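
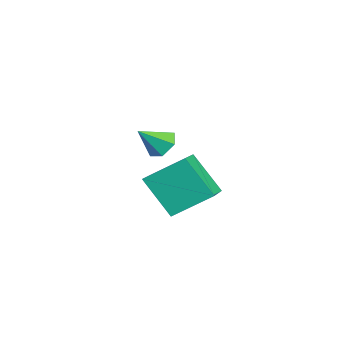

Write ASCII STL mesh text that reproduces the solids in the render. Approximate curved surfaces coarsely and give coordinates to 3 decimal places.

solid 
facet normal -0.205 0.714 -0.669
outer loop
vertex 0.844 -0.686 2.744
vertex 0.259 -0.619 2.995
vertex 0.745 -0.269 3.219
endloop
endfacet
facet normal 0.962 -0.072 0.264
outer loop
vertex 0.844 -0.686 2.744
vertex 0.745 -0.269 3.219
vertex 0.501 -1.461 3.785
endloop
endfacet
facet normal -0.205 0.714 -0.669
outer loop
vertex 0.745 -0.269 3.219
vertex 0.259 -0.619 2.995
vertex 0.16 -0.202 3.47
endloop
endfacet
facet normal 0.404 0.324 0.856
outer loop
vertex 0.745 -0.269 3.219
vertex 0.16 -0.202 3.47
vertex 0.501 -1.461 3.785
endloop
endfacet
facet normal -0.205 0.714 -0.669
outer loop
vertex 0.16 -0.202 3.47
vertex 0.259 -0.619 2.995
vertex -0.326 -0.552 3.246
endloop
endfacet
facet normal -0.471 0.092 0.877
outer loop
vertex 0.16 -0.202 3.47
vertex -0.326 -0.552 3.246
vertex 0.501 -1.461 3.785
endloop
endfacet
facet normal -0.205 0.714 -0.669
outer loop
vertex -0.326 -0.552 3.246
vertex 0.259 -0.619 2.995
vertex -0.228 -0.969 2.771
endloop
endfacet
facet normal -0.787 -0.535 0.307
outer loop
vertex -0.326 -0.552 3.246
vertex -0.228 -0.969 2.771
vertex 0.501 -1.461 3.785
endloop
endfacet
facet normal -0.205 0.714 -0.669
outer loop
vertex -0.228 -0.969 2.771
vertex 0.259 -0.619 2.995
vertex 0.357 -1.036 2.52
endloop
endfacet
facet normal -0.229 -0.930 -0.286
outer loop
vertex -0.228 -0.969 2.771
vertex 0.357 -1.036 2.52
vertex 0.501 -1.461 3.785
endloop
endfacet
facet normal -0.205 0.714 -0.669
outer loop
vertex 0.357 -1.036 2.52
vertex 0.259 -0.619 2.995
vertex 0.844 -0.686 2.744
endloop
endfacet
facet normal 0.645 -0.700 -0.308
outer loop
vertex 0.357 -1.036 2.52
vertex 0.844 -0.686 2.744
vertex 0.501 -1.461 3.785
endloop
endfacet
facet normal -0.444 -0.472 0.762
outer loop
vertex 4.197 -1.703 3.468
vertex 4.282 -0.376 4.34
vertex 2.838 -1.271 2.943
endloop
endfacet
facet normal -0.054 -0.835 -0.548
outer loop
vertex 3.598 -0.464 1.64
vertex 4.197 -1.703 3.468
vertex 2.838 -1.271 2.943
endloop
endfacet
facet normal -0.445 -0.471 0.762
outer loop
vertex 2.838 -1.271 2.943
vertex 4.282 -0.376 4.34
vertex 2.923 0.057 3.814
endloop
endfacet
facet normal -0.894 0.284 -0.346
outer loop
vertex 2.923 0.057 3.814
vertex 3.598 -0.464 1.64
vertex 2.838 -1.271 2.943
endloop
endfacet
facet normal 0.894 -0.284 0.346
outer loop
vertex 4.197 -1.703 3.468
vertex 5.042 0.431 3.037
vertex 4.282 -0.376 4.34
endloop
endfacet
facet normal -0.054 -0.835 -0.548
outer loop
vertex 4.957 -0.897 2.166
vertex 4.197 -1.703 3.468
vertex 3.598 -0.464 1.64
endloop
endfacet
facet normal 0.894 -0.284 0.346
outer loop
vertex 4.957 -0.897 2.166
vertex 5.042 0.431 3.037
vertex 4.197 -1.703 3.468
endloop
endfacet
facet normal 0.054 0.835 0.548
outer loop
vertex 4.282 -0.376 4.34
vertex 5.042 0.431 3.037
vertex 2.923 0.057 3.814
endloop
endfacet
facet normal -0.894 0.285 -0.346
outer loop
vertex 3.683 0.863 2.512
vertex 3.598 -0.464 1.64
vertex 2.923 0.057 3.814
endloop
endfacet
facet normal 0.054 0.835 0.548
outer loop
vertex 2.923 0.057 3.814
vertex 5.042 0.431 3.037
vertex 3.683 0.863 2.512
endloop
endfacet
facet normal 0.445 0.472 -0.761
outer loop
vertex 3.683 0.863 2.512
vertex 4.957 -0.897 2.166
vertex 3.598 -0.464 1.64
endloop
endfacet
facet normal 0.444 0.471 -0.762
outer loop
vertex 5.042 0.431 3.037
vertex 4.957 -0.897 2.166
vertex 3.683 0.863 2.512
endloop
endfacet

endsolid


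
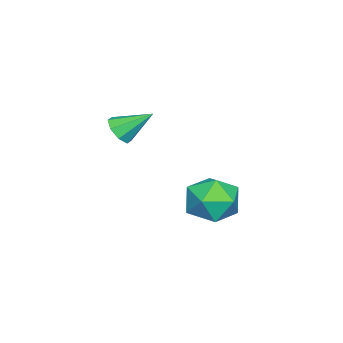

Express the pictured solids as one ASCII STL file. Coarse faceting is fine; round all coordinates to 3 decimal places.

solid 
facet normal 0.217 -0.772 -0.597
outer loop
vertex 0.424 -2.286 0.522
vertex -0.121 -2.203 0.217
vertex 0.466 -1.985 0.148
endloop
endfacet
facet normal 0.812 0.406 0.418
outer loop
vertex 0.424 -2.286 0.522
vertex 0.466 -1.985 0.148
vertex -0.419 -1.137 1.043
endloop
endfacet
facet normal 0.216 -0.772 -0.598
outer loop
vertex 0.466 -1.985 0.148
vertex -0.121 -2.203 0.217
vertex 0.163 -1.811 -0.186
endloop
endfacet
facet normal 0.606 0.783 -0.142
outer loop
vertex 0.466 -1.985 0.148
vertex 0.163 -1.811 -0.186
vertex -0.419 -1.137 1.043
endloop
endfacet
facet normal 0.216 -0.772 -0.598
outer loop
vertex 0.163 -1.811 -0.186
vertex -0.121 -2.203 0.217
vertex -0.306 -1.867 -0.283
endloop
endfacet
facet normal -0.005 0.876 -0.483
outer loop
vertex 0.163 -1.811 -0.186
vertex -0.306 -1.867 -0.283
vertex -0.419 -1.137 1.043
endloop
endfacet
facet normal 0.214 -0.772 -0.598
outer loop
vertex -0.306 -1.867 -0.283
vertex -0.121 -2.203 0.217
vertex -0.667 -2.119 -0.087
endloop
endfacet
facet normal -0.661 0.632 -0.404
outer loop
vertex -0.306 -1.867 -0.283
vertex -0.667 -2.119 -0.087
vertex -0.419 -1.137 1.043
endloop
endfacet
facet normal 0.215 -0.771 -0.599
outer loop
vertex -0.667 -2.119 -0.087
vertex -0.121 -2.203 0.217
vertex -0.708 -2.421 0.287
endloop
endfacet
facet normal -0.980 0.192 0.048
outer loop
vertex -0.667 -2.119 -0.087
vertex -0.708 -2.421 0.287
vertex -0.419 -1.137 1.043
endloop
endfacet
facet normal 0.216 -0.773 -0.597
outer loop
vertex -0.708 -2.421 0.287
vertex -0.121 -2.203 0.217
vertex -0.406 -2.594 0.62
endloop
endfacet
facet normal -0.774 -0.183 0.607
outer loop
vertex -0.708 -2.421 0.287
vertex -0.406 -2.594 0.62
vertex -0.419 -1.137 1.043
endloop
endfacet
facet normal 0.214 -0.772 -0.598
outer loop
vertex -0.406 -2.594 0.62
vertex -0.121 -2.203 0.217
vertex 0.063 -2.539 0.717
endloop
endfacet
facet normal -0.163 -0.276 0.947
outer loop
vertex -0.406 -2.594 0.62
vertex 0.063 -2.539 0.717
vertex -0.419 -1.137 1.043
endloop
endfacet
facet normal 0.217 -0.771 -0.598
outer loop
vertex 0.063 -2.539 0.717
vertex -0.121 -2.203 0.217
vertex 0.424 -2.286 0.522
endloop
endfacet
facet normal 0.493 -0.033 0.870
outer loop
vertex 0.063 -2.539 0.717
vertex 0.424 -2.286 0.522
vertex -0.419 -1.137 1.043
endloop
endfacet
facet normal -0.555 0.173 0.814
outer loop
vertex -2.635 1.035 -3.088
vertex -2.725 -0.041 -2.921
vertex -1.896 0.514 -2.473
endloop
endfacet
facet normal -0.091 0.704 0.705
outer loop
vertex -2.635 1.035 -3.088
vertex -1.896 0.514 -2.473
vertex -1.573 1.274 -3.19
endloop
endfacet
facet normal -0.214 0.975 0.057
outer loop
vertex -2.635 1.035 -3.088
vertex -1.573 1.274 -3.19
vertex -2.202 1.188 -4.081
endloop
endfacet
facet normal -0.755 0.613 -0.235
outer loop
vertex -2.635 1.035 -3.088
vertex -2.202 1.188 -4.081
vertex -2.914 0.375 -3.914
endloop
endfacet
facet normal -0.965 0.117 0.233
outer loop
vertex -2.635 1.035 -3.088
vertex -2.914 0.375 -3.914
vertex -2.725 -0.041 -2.921
endloop
endfacet
facet normal 0.567 0.425 0.706
outer loop
vertex -1.573 1.274 -3.19
vertex -1.896 0.514 -2.473
vertex -1.006 0.345 -3.086
endloop
endfacet
facet normal -0.186 -0.434 0.882
outer loop
vertex -1.896 0.514 -2.473
vertex -2.725 -0.041 -2.921
vertex -1.718 -0.468 -2.919
endloop
endfacet
facet normal -0.849 -0.525 -0.058
outer loop
vertex -2.725 -0.041 -2.921
vertex -2.914 0.375 -3.914
vertex -2.347 -0.554 -3.81
endloop
endfacet
facet normal -0.509 0.278 -0.815
outer loop
vertex -2.914 0.375 -3.914
vertex -2.202 1.188 -4.081
vertex -2.024 0.206 -4.527
endloop
endfacet
facet normal 0.367 0.865 -0.343
outer loop
vertex -2.202 1.188 -4.081
vertex -1.573 1.274 -3.19
vertex -1.195 0.761 -4.079
endloop
endfacet
facet normal 0.755 -0.613 0.235
outer loop
vertex -1.285 -0.315 -3.912
vertex -1.006 0.345 -3.086
vertex -1.718 -0.468 -2.919
endloop
endfacet
facet normal 0.214 -0.975 -0.057
outer loop
vertex -1.285 -0.315 -3.912
vertex -1.718 -0.468 -2.919
vertex -2.347 -0.554 -3.81
endloop
endfacet
facet normal 0.091 -0.704 -0.705
outer loop
vertex -1.285 -0.315 -3.912
vertex -2.347 -0.554 -3.81
vertex -2.024 0.206 -4.527
endloop
endfacet
facet normal 0.555 -0.173 -0.814
outer loop
vertex -1.285 -0.315 -3.912
vertex -2.024 0.206 -4.527
vertex -1.195 0.761 -4.079
endloop
endfacet
facet normal 0.965 -0.117 -0.233
outer loop
vertex -1.285 -0.315 -3.912
vertex -1.195 0.761 -4.079
vertex -1.006 0.345 -3.086
endloop
endfacet
facet normal 0.509 -0.278 0.815
outer loop
vertex -1.718 -0.468 -2.919
vertex -1.006 0.345 -3.086
vertex -1.896 0.514 -2.473
endloop
endfacet
facet normal -0.367 -0.865 0.343
outer loop
vertex -2.347 -0.554 -3.81
vertex -1.718 -0.468 -2.919
vertex -2.725 -0.041 -2.921
endloop
endfacet
facet normal -0.567 -0.425 -0.706
outer loop
vertex -2.024 0.206 -4.527
vertex -2.347 -0.554 -3.81
vertex -2.914 0.375 -3.914
endloop
endfacet
facet normal 0.186 0.434 -0.882
outer loop
vertex -1.195 0.761 -4.079
vertex -2.024 0.206 -4.527
vertex -2.202 1.188 -4.081
endloop
endfacet
facet normal 0.849 0.525 0.058
outer loop
vertex -1.006 0.345 -3.086
vertex -1.195 0.761 -4.079
vertex -1.573 1.274 -3.19
endloop
endfacet

endsolid


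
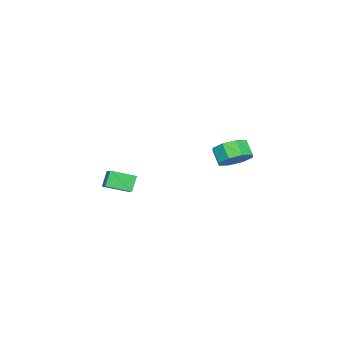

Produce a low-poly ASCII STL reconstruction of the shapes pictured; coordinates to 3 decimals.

solid 
facet normal 0.436 0.518 -0.736
outer loop
vertex 1.132 4.174 0.205
vertex 0.651 3.578 -0.499
vertex 0.423 4.466 -0.009
endloop
endfacet
facet normal 0.131 0.773 0.621
outer loop
vertex 1.132 4.174 0.205
vertex 0.423 4.466 -0.009
vertex 0.649 3.599 1.022
endloop
endfacet
facet normal 0.132 0.773 0.621
outer loop
vertex 0.649 3.599 1.022
vertex 0.423 4.466 -0.009
vertex -0.06 3.891 0.809
endloop
endfacet
facet normal -0.435 -0.518 0.737
outer loop
vertex 0.649 3.599 1.022
vertex -0.06 3.891 0.809
vertex 0.169 3.002 0.319
endloop
endfacet
facet normal 0.434 0.518 -0.737
outer loop
vertex 0.423 4.466 -0.009
vertex 0.651 3.578 -0.499
vertex -0.152 4.237 -0.509
endloop
endfacet
facet normal -0.537 0.806 0.249
outer loop
vertex 0.423 4.466 -0.009
vertex -0.152 4.237 -0.509
vertex -0.06 3.891 0.809
endloop
endfacet
facet normal -0.538 0.805 0.249
outer loop
vertex -0.06 3.891 0.809
vertex -0.152 4.237 -0.509
vertex -0.635 3.662 0.308
endloop
endfacet
facet normal -0.435 -0.518 0.736
outer loop
vertex -0.06 3.891 0.809
vertex -0.635 3.662 0.308
vertex 0.169 3.002 0.319
endloop
endfacet
facet normal 0.435 0.518 -0.736
outer loop
vertex -0.152 4.237 -0.509
vertex 0.651 3.578 -0.499
vertex -0.257 3.622 -1.004
endloop
endfacet
facet normal -0.891 0.368 -0.268
outer loop
vertex -0.152 4.237 -0.509
vertex -0.257 3.622 -1.004
vertex -0.635 3.662 0.308
endloop
endfacet
facet normal -0.891 0.366 -0.268
outer loop
vertex -0.635 3.662 0.308
vertex -0.257 3.622 -1.004
vertex -0.739 3.047 -0.186
endloop
endfacet
facet normal -0.435 -0.518 0.736
outer loop
vertex -0.635 3.662 0.308
vertex -0.739 3.047 -0.186
vertex 0.169 3.002 0.319
endloop
endfacet
facet normal 0.435 0.518 -0.737
outer loop
vertex -0.257 3.622 -1.004
vertex 0.651 3.578 -0.499
vertex 0.171 2.981 -1.202
endloop
endfacet
facet normal -0.722 -0.288 -0.628
outer loop
vertex -0.257 3.622 -1.004
vertex 0.171 2.981 -1.202
vertex -0.739 3.047 -0.186
endloop
endfacet
facet normal -0.723 -0.286 -0.629
outer loop
vertex -0.739 3.047 -0.186
vertex 0.171 2.981 -1.202
vertex -0.312 2.406 -0.385
endloop
endfacet
facet normal -0.435 -0.518 0.736
outer loop
vertex -0.739 3.047 -0.186
vertex -0.312 2.406 -0.385
vertex 0.169 3.002 0.319
endloop
endfacet
facet normal 0.435 0.518 -0.737
outer loop
vertex 0.171 2.981 -1.202
vertex 0.651 3.578 -0.499
vertex 0.88 2.689 -0.989
endloop
endfacet
facet normal -0.131 -0.772 -0.621
outer loop
vertex 0.171 2.981 -1.202
vertex 0.88 2.689 -0.989
vertex -0.312 2.406 -0.385
endloop
endfacet
facet normal -0.131 -0.773 -0.621
outer loop
vertex -0.312 2.406 -0.385
vertex 0.88 2.689 -0.989
vertex 0.397 2.114 -0.171
endloop
endfacet
facet normal -0.436 -0.518 0.736
outer loop
vertex -0.312 2.406 -0.385
vertex 0.397 2.114 -0.171
vertex 0.169 3.002 0.319
endloop
endfacet
facet normal 0.435 0.518 -0.736
outer loop
vertex 0.88 2.689 -0.989
vertex 0.651 3.578 -0.499
vertex 1.455 2.918 -0.488
endloop
endfacet
facet normal 0.538 -0.806 -0.249
outer loop
vertex 0.88 2.689 -0.989
vertex 1.455 2.918 -0.488
vertex 0.397 2.114 -0.171
endloop
endfacet
facet normal 0.538 -0.806 -0.249
outer loop
vertex 0.397 2.114 -0.171
vertex 1.455 2.918 -0.488
vertex 0.972 2.343 0.329
endloop
endfacet
facet normal -0.434 -0.518 0.737
outer loop
vertex 0.397 2.114 -0.171
vertex 0.972 2.343 0.329
vertex 0.169 3.002 0.319
endloop
endfacet
facet normal 0.435 0.518 -0.736
outer loop
vertex 1.455 2.918 -0.488
vertex 0.651 3.578 -0.499
vertex 1.559 3.533 0.006
endloop
endfacet
facet normal 0.891 -0.366 0.269
outer loop
vertex 1.455 2.918 -0.488
vertex 1.559 3.533 0.006
vertex 0.972 2.343 0.329
endloop
endfacet
facet normal 0.891 -0.367 0.267
outer loop
vertex 0.972 2.343 0.329
vertex 1.559 3.533 0.006
vertex 1.077 2.958 0.824
endloop
endfacet
facet normal -0.435 -0.518 0.736
outer loop
vertex 0.972 2.343 0.329
vertex 1.077 2.958 0.824
vertex 0.169 3.002 0.319
endloop
endfacet
facet normal 0.435 0.518 -0.736
outer loop
vertex 1.559 3.533 0.006
vertex 0.651 3.578 -0.499
vertex 1.132 4.174 0.205
endloop
endfacet
facet normal 0.723 0.287 0.628
outer loop
vertex 1.559 3.533 0.006
vertex 1.132 4.174 0.205
vertex 1.077 2.958 0.824
endloop
endfacet
facet normal 0.722 0.288 0.629
outer loop
vertex 1.077 2.958 0.824
vertex 1.132 4.174 0.205
vertex 0.649 3.599 1.022
endloop
endfacet
facet normal -0.435 -0.518 0.737
outer loop
vertex 1.077 2.958 0.824
vertex 0.649 3.599 1.022
vertex 0.169 3.002 0.319
endloop
endfacet
facet normal -0.528 0.023 0.849
outer loop
vertex 0.262 -4.212 -2.946
vertex -0.452 -2.898 -3.426
vertex -0.555 -4.836 -3.438
endloop
endfacet
facet normal 0.455 -0.836 0.305
outer loop
vertex 0.052 -4.862 -4.414
vertex 0.262 -4.212 -2.946
vertex -0.555 -4.836 -3.438
endloop
endfacet
facet normal -0.528 0.023 0.849
outer loop
vertex -0.555 -4.836 -3.438
vertex -0.452 -2.898 -3.426
vertex -1.269 -3.522 -3.917
endloop
endfacet
facet normal -0.717 -0.547 -0.432
outer loop
vertex -1.269 -3.522 -3.917
vertex 0.052 -4.862 -4.414
vertex -0.555 -4.836 -3.438
endloop
endfacet
facet normal 0.717 0.547 0.431
outer loop
vertex 0.262 -4.212 -2.946
vertex 0.155 -2.924 -4.402
vertex -0.452 -2.898 -3.426
endloop
endfacet
facet normal 0.455 -0.836 0.305
outer loop
vertex 0.869 -4.238 -3.923
vertex 0.262 -4.212 -2.946
vertex 0.052 -4.862 -4.414
endloop
endfacet
facet normal 0.717 0.547 0.431
outer loop
vertex 0.869 -4.238 -3.923
vertex 0.155 -2.924 -4.402
vertex 0.262 -4.212 -2.946
endloop
endfacet
facet normal -0.455 0.836 -0.305
outer loop
vertex -0.452 -2.898 -3.426
vertex 0.155 -2.924 -4.402
vertex -1.269 -3.522 -3.917
endloop
endfacet
facet normal -0.717 -0.547 -0.431
outer loop
vertex -0.662 -3.548 -4.894
vertex 0.052 -4.862 -4.414
vertex -1.269 -3.522 -3.917
endloop
endfacet
facet normal -0.455 0.837 -0.305
outer loop
vertex -1.269 -3.522 -3.917
vertex 0.155 -2.924 -4.402
vertex -0.662 -3.548 -4.894
endloop
endfacet
facet normal 0.528 -0.023 -0.849
outer loop
vertex -0.662 -3.548 -4.894
vertex 0.869 -4.238 -3.923
vertex 0.052 -4.862 -4.414
endloop
endfacet
facet normal 0.528 -0.022 -0.849
outer loop
vertex 0.155 -2.924 -4.402
vertex 0.869 -4.238 -3.923
vertex -0.662 -3.548 -4.894
endloop
endfacet

endsolid


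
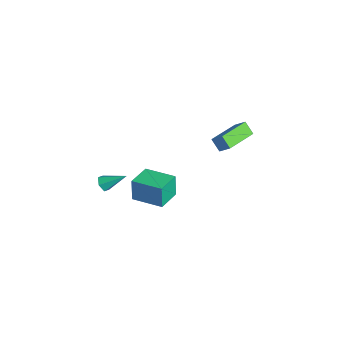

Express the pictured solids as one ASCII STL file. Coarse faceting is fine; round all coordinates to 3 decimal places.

solid 
facet normal -0.609 -0.315 0.728
outer loop
vertex -1.354 2.542 2.368
vertex -2.548 4.302 2.13
vertex -1.867 2.111 1.752
endloop
endfacet
facet normal 0.558 -0.823 0.111
outer loop
vertex -1.312 2.398 1.09
vertex -1.354 2.542 2.368
vertex -1.867 2.111 1.752
endloop
endfacet
facet normal -0.609 -0.315 0.728
outer loop
vertex -1.867 2.111 1.752
vertex -2.548 4.302 2.13
vertex -3.061 3.871 1.514
endloop
endfacet
facet normal -0.563 -0.474 -0.677
outer loop
vertex -3.061 3.871 1.514
vertex -1.312 2.398 1.09
vertex -1.867 2.111 1.752
endloop
endfacet
facet normal 0.563 0.474 0.677
outer loop
vertex -1.354 2.542 2.368
vertex -1.993 4.589 1.468
vertex -2.548 4.302 2.13
endloop
endfacet
facet normal 0.558 -0.823 0.111
outer loop
vertex -0.799 2.829 1.706
vertex -1.354 2.542 2.368
vertex -1.312 2.398 1.09
endloop
endfacet
facet normal 0.563 0.474 0.677
outer loop
vertex -0.799 2.829 1.706
vertex -1.993 4.589 1.468
vertex -1.354 2.542 2.368
endloop
endfacet
facet normal -0.558 0.823 -0.111
outer loop
vertex -2.548 4.302 2.13
vertex -1.993 4.589 1.468
vertex -3.061 3.871 1.514
endloop
endfacet
facet normal -0.563 -0.474 -0.677
outer loop
vertex -2.506 4.158 0.852
vertex -1.312 2.398 1.09
vertex -3.061 3.871 1.514
endloop
endfacet
facet normal -0.558 0.823 -0.111
outer loop
vertex -3.061 3.871 1.514
vertex -1.993 4.589 1.468
vertex -2.506 4.158 0.852
endloop
endfacet
facet normal 0.609 0.315 -0.728
outer loop
vertex -2.506 4.158 0.852
vertex -0.799 2.829 1.706
vertex -1.312 2.398 1.09
endloop
endfacet
facet normal 0.609 0.315 -0.728
outer loop
vertex -1.993 4.589 1.468
vertex -0.799 2.829 1.706
vertex -2.506 4.158 0.852
endloop
endfacet
facet normal -0.353 -0.755 -0.553
outer loop
vertex -0.503 -4.404 0.186
vertex -1.01 -4.307 0.377
vertex -0.835 -4.055 -0.079
endloop
endfacet
facet normal 0.787 0.381 -0.485
outer loop
vertex -0.503 -4.404 0.186
vertex -0.835 -4.055 -0.079
vertex -0.47 -3.153 1.223
endloop
endfacet
facet normal -0.352 -0.755 -0.553
outer loop
vertex -0.835 -4.055 -0.079
vertex -1.01 -4.307 0.377
vertex -1.341 -3.958 0.111
endloop
endfacet
facet normal -0.051 0.828 -0.559
outer loop
vertex -0.835 -4.055 -0.079
vertex -1.341 -3.958 0.111
vertex -0.47 -3.153 1.223
endloop
endfacet
facet normal -0.352 -0.755 -0.553
outer loop
vertex -1.341 -3.958 0.111
vertex -1.01 -4.307 0.377
vertex -1.516 -4.21 0.567
endloop
endfacet
facet normal -0.735 0.672 0.089
outer loop
vertex -1.341 -3.958 0.111
vertex -1.516 -4.21 0.567
vertex -0.47 -3.153 1.223
endloop
endfacet
facet normal -0.353 -0.754 -0.554
outer loop
vertex -1.516 -4.21 0.567
vertex -1.01 -4.307 0.377
vertex -1.185 -4.56 0.833
endloop
endfacet
facet normal -0.579 0.069 0.812
outer loop
vertex -1.516 -4.21 0.567
vertex -1.185 -4.56 0.833
vertex -0.47 -3.153 1.223
endloop
endfacet
facet normal -0.353 -0.754 -0.554
outer loop
vertex -1.185 -4.56 0.833
vertex -1.01 -4.307 0.377
vertex -0.678 -4.657 0.642
endloop
endfacet
facet normal 0.262 -0.379 0.888
outer loop
vertex -1.185 -4.56 0.833
vertex -0.678 -4.657 0.642
vertex -0.47 -3.153 1.223
endloop
endfacet
facet normal -0.353 -0.754 -0.554
outer loop
vertex -0.678 -4.657 0.642
vertex -1.01 -4.307 0.377
vertex -0.503 -4.404 0.186
endloop
endfacet
facet normal 0.945 -0.223 0.239
outer loop
vertex -0.678 -4.657 0.642
vertex -0.503 -4.404 0.186
vertex -0.47 -3.153 1.223
endloop
endfacet
facet normal -0.689 0.714 -0.127
outer loop
vertex -2.65 -1.462 -0.639
vertex -1.311 -0.139 -0.467
vertex -2.43 -1.501 -2.052
endloop
endfacet
facet normal -0.708 -0.700 -0.091
outer loop
vertex -1.349 -2.621 -1.853
vertex -2.65 -1.462 -0.639
vertex -2.43 -1.501 -2.052
endloop
endfacet
facet normal -0.689 0.713 -0.127
outer loop
vertex -2.43 -1.501 -2.052
vertex -1.311 -0.139 -0.467
vertex -1.092 -0.178 -1.88
endloop
endfacet
facet normal 0.154 -0.027 -0.988
outer loop
vertex -1.092 -0.178 -1.88
vertex -1.349 -2.621 -1.853
vertex -2.43 -1.501 -2.052
endloop
endfacet
facet normal -0.154 0.027 0.988
outer loop
vertex -2.65 -1.462 -0.639
vertex -0.23 -1.259 -0.268
vertex -1.311 -0.139 -0.467
endloop
endfacet
facet normal -0.708 -0.700 -0.090
outer loop
vertex -1.568 -2.582 -0.44
vertex -2.65 -1.462 -0.639
vertex -1.349 -2.621 -1.853
endloop
endfacet
facet normal -0.154 0.027 0.988
outer loop
vertex -1.568 -2.582 -0.44
vertex -0.23 -1.259 -0.268
vertex -2.65 -1.462 -0.639
endloop
endfacet
facet normal 0.708 0.700 0.090
outer loop
vertex -1.311 -0.139 -0.467
vertex -0.23 -1.259 -0.268
vertex -1.092 -0.178 -1.88
endloop
endfacet
facet normal 0.154 -0.027 -0.988
outer loop
vertex -0.01 -1.298 -1.681
vertex -1.349 -2.621 -1.853
vertex -1.092 -0.178 -1.88
endloop
endfacet
facet normal 0.708 0.700 0.091
outer loop
vertex -1.092 -0.178 -1.88
vertex -0.23 -1.259 -0.268
vertex -0.01 -1.298 -1.681
endloop
endfacet
facet normal 0.689 -0.714 0.126
outer loop
vertex -0.01 -1.298 -1.681
vertex -1.568 -2.582 -0.44
vertex -1.349 -2.621 -1.853
endloop
endfacet
facet normal 0.689 -0.713 0.127
outer loop
vertex -0.23 -1.259 -0.268
vertex -1.568 -2.582 -0.44
vertex -0.01 -1.298 -1.681
endloop
endfacet

endsolid


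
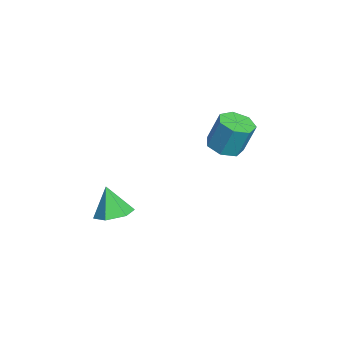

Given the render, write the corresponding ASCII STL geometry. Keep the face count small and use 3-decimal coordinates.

solid 
facet normal 0.337 0.208 -0.918
outer loop
vertex 3.213 -2.657 -2.163
vertex 2.57 -3.147 -2.51
vertex 2.439 -2.289 -2.364
endloop
endfacet
facet normal 0.145 0.692 0.707
outer loop
vertex 3.213 -2.657 -2.163
vertex 2.439 -2.289 -2.364
vertex 2.07 -3.453 -1.15
endloop
endfacet
facet normal 0.337 0.208 -0.918
outer loop
vertex 2.439 -2.289 -2.364
vertex 2.57 -3.147 -2.51
vertex 1.796 -2.779 -2.711
endloop
endfacet
facet normal -0.682 0.620 0.388
outer loop
vertex 2.439 -2.289 -2.364
vertex 1.796 -2.779 -2.711
vertex 2.07 -3.453 -1.15
endloop
endfacet
facet normal 0.337 0.206 -0.919
outer loop
vertex 1.796 -2.779 -2.711
vertex 2.57 -3.147 -2.51
vertex 1.926 -3.637 -2.856
endloop
endfacet
facet normal -0.981 -0.166 0.101
outer loop
vertex 1.796 -2.779 -2.711
vertex 1.926 -3.637 -2.856
vertex 2.07 -3.453 -1.15
endloop
endfacet
facet normal 0.337 0.206 -0.919
outer loop
vertex 1.926 -3.637 -2.856
vertex 2.57 -3.147 -2.51
vertex 2.7 -4.005 -2.655
endloop
endfacet
facet normal -0.454 -0.881 0.133
outer loop
vertex 1.926 -3.637 -2.856
vertex 2.7 -4.005 -2.655
vertex 2.07 -3.453 -1.15
endloop
endfacet
facet normal 0.338 0.206 -0.918
outer loop
vertex 2.7 -4.005 -2.655
vertex 2.57 -3.147 -2.51
vertex 3.343 -3.515 -2.308
endloop
endfacet
facet normal 0.373 -0.810 0.453
outer loop
vertex 2.7 -4.005 -2.655
vertex 3.343 -3.515 -2.308
vertex 2.07 -3.453 -1.15
endloop
endfacet
facet normal 0.338 0.206 -0.918
outer loop
vertex 3.343 -3.515 -2.308
vertex 2.57 -3.147 -2.51
vertex 3.213 -2.657 -2.163
endloop
endfacet
facet normal 0.672 -0.023 0.740
outer loop
vertex 3.343 -3.515 -2.308
vertex 3.213 -2.657 -2.163
vertex 2.07 -3.453 -1.15
endloop
endfacet
facet normal -0.077 -0.322 -0.944
outer loop
vertex -0.237 1.436 -0.945
vertex -1.073 1.678 -0.959
vertex -0.37 2.143 -1.175
endloop
endfacet
facet normal 0.981 0.143 -0.128
outer loop
vertex -0.237 1.436 -0.945
vertex -0.37 2.143 -1.175
vertex -0.112 1.959 0.593
endloop
endfacet
facet normal 0.982 0.142 -0.128
outer loop
vertex -0.112 1.959 0.593
vertex -0.37 2.143 -1.175
vertex -0.244 2.666 0.364
endloop
endfacet
facet normal 0.077 0.320 0.944
outer loop
vertex -0.112 1.959 0.593
vertex -0.244 2.666 0.364
vertex -0.947 2.202 0.579
endloop
endfacet
facet normal -0.078 -0.321 -0.944
outer loop
vertex -0.37 2.143 -1.175
vertex -1.073 1.678 -0.959
vertex -1.032 2.5 -1.242
endloop
endfacet
facet normal 0.475 0.821 -0.318
outer loop
vertex -0.37 2.143 -1.175
vertex -1.032 2.5 -1.242
vertex -0.244 2.666 0.364
endloop
endfacet
facet normal 0.475 0.821 -0.318
outer loop
vertex -0.244 2.666 0.364
vertex -1.032 2.5 -1.242
vertex -0.906 3.023 0.297
endloop
endfacet
facet normal 0.077 0.320 0.944
outer loop
vertex -0.244 2.666 0.364
vertex -0.906 3.023 0.297
vertex -0.947 2.202 0.579
endloop
endfacet
facet normal -0.077 -0.321 -0.944
outer loop
vertex -1.032 2.5 -1.242
vertex -1.073 1.678 -0.959
vertex -1.725 2.238 -1.096
endloop
endfacet
facet normal -0.390 0.881 -0.268
outer loop
vertex -1.032 2.5 -1.242
vertex -1.725 2.238 -1.096
vertex -0.906 3.023 0.297
endloop
endfacet
facet normal -0.389 0.881 -0.268
outer loop
vertex -0.906 3.023 0.297
vertex -1.725 2.238 -1.096
vertex -1.599 2.761 0.442
endloop
endfacet
facet normal 0.076 0.320 0.944
outer loop
vertex -0.906 3.023 0.297
vertex -1.599 2.761 0.442
vertex -0.947 2.202 0.579
endloop
endfacet
facet normal -0.078 -0.321 -0.944
outer loop
vertex -1.725 2.238 -1.096
vertex -1.073 1.678 -0.959
vertex -1.927 1.555 -0.847
endloop
endfacet
facet normal -0.960 0.278 -0.016
outer loop
vertex -1.725 2.238 -1.096
vertex -1.927 1.555 -0.847
vertex -1.599 2.761 0.442
endloop
endfacet
facet normal -0.960 0.278 -0.016
outer loop
vertex -1.599 2.761 0.442
vertex -1.927 1.555 -0.847
vertex -1.801 2.078 0.691
endloop
endfacet
facet normal 0.077 0.321 0.944
outer loop
vertex -1.599 2.761 0.442
vertex -1.801 2.078 0.691
vertex -0.947 2.202 0.579
endloop
endfacet
facet normal -0.078 -0.320 -0.944
outer loop
vertex -1.927 1.555 -0.847
vertex -1.073 1.678 -0.959
vertex -1.486 0.964 -0.683
endloop
endfacet
facet normal -0.808 -0.534 0.248
outer loop
vertex -1.927 1.555 -0.847
vertex -1.486 0.964 -0.683
vertex -1.801 2.078 0.691
endloop
endfacet
facet normal -0.808 -0.534 0.248
outer loop
vertex -1.801 2.078 0.691
vertex -1.486 0.964 -0.683
vertex -1.36 1.488 0.856
endloop
endfacet
facet normal 0.077 0.322 0.944
outer loop
vertex -1.801 2.078 0.691
vertex -1.36 1.488 0.856
vertex -0.947 2.202 0.579
endloop
endfacet
facet normal -0.076 -0.321 -0.944
outer loop
vertex -1.486 0.964 -0.683
vertex -1.073 1.678 -0.959
vertex -0.734 0.912 -0.726
endloop
endfacet
facet normal -0.047 -0.944 0.325
outer loop
vertex -1.486 0.964 -0.683
vertex -0.734 0.912 -0.726
vertex -1.36 1.488 0.856
endloop
endfacet
facet normal -0.048 -0.944 0.325
outer loop
vertex -1.36 1.488 0.856
vertex -0.734 0.912 -0.726
vertex -0.608 1.435 0.812
endloop
endfacet
facet normal 0.078 0.321 0.944
outer loop
vertex -1.36 1.488 0.856
vertex -0.608 1.435 0.812
vertex -0.947 2.202 0.579
endloop
endfacet
facet normal -0.077 -0.321 -0.944
outer loop
vertex -0.734 0.912 -0.726
vertex -1.073 1.678 -0.959
vertex -0.237 1.436 -0.945
endloop
endfacet
facet normal 0.749 -0.644 0.158
outer loop
vertex -0.734 0.912 -0.726
vertex -0.237 1.436 -0.945
vertex -0.608 1.435 0.812
endloop
endfacet
facet normal 0.749 -0.643 0.158
outer loop
vertex -0.608 1.435 0.812
vertex -0.237 1.436 -0.945
vertex -0.112 1.959 0.593
endloop
endfacet
facet normal 0.078 0.321 0.944
outer loop
vertex -0.608 1.435 0.812
vertex -0.112 1.959 0.593
vertex -0.947 2.202 0.579
endloop
endfacet

endsolid


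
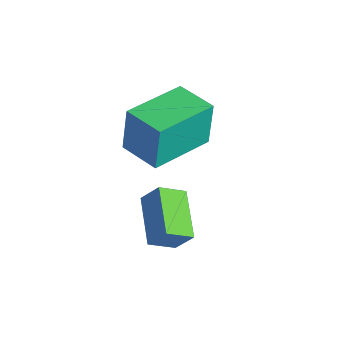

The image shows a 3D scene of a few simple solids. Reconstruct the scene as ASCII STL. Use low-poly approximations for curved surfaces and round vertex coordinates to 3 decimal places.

solid 
facet normal -0.905 -0.425 0.005
outer loop
vertex 0.506 1.128 0.501
vertex -0.424 3.106 0.255
vertex 0.577 0.959 -1.128
endloop
endfacet
facet normal 0.423 -0.899 0.112
outer loop
vertex 1.844 1.554 -1.135
vertex 0.506 1.128 0.501
vertex 0.577 0.959 -1.128
endloop
endfacet
facet normal -0.905 -0.425 0.005
outer loop
vertex 0.577 0.959 -1.128
vertex -0.424 3.106 0.255
vertex -0.354 2.937 -1.374
endloop
endfacet
facet normal 0.043 -0.103 -0.994
outer loop
vertex -0.354 2.937 -1.374
vertex 1.844 1.554 -1.135
vertex 0.577 0.959 -1.128
endloop
endfacet
facet normal -0.043 0.103 0.994
outer loop
vertex 0.506 1.128 0.501
vertex 0.843 3.701 0.248
vertex -0.424 3.106 0.255
endloop
endfacet
facet normal 0.423 -0.899 0.111
outer loop
vertex 1.774 1.723 0.494
vertex 0.506 1.128 0.501
vertex 1.844 1.554 -1.135
endloop
endfacet
facet normal -0.043 0.103 0.994
outer loop
vertex 1.774 1.723 0.494
vertex 0.843 3.701 0.248
vertex 0.506 1.128 0.501
endloop
endfacet
facet normal -0.423 0.899 -0.111
outer loop
vertex -0.424 3.106 0.255
vertex 0.843 3.701 0.248
vertex -0.354 2.937 -1.374
endloop
endfacet
facet normal 0.043 -0.103 -0.994
outer loop
vertex 0.914 3.532 -1.381
vertex 1.844 1.554 -1.135
vertex -0.354 2.937 -1.374
endloop
endfacet
facet normal -0.423 0.899 -0.112
outer loop
vertex -0.354 2.937 -1.374
vertex 0.843 3.701 0.248
vertex 0.914 3.532 -1.381
endloop
endfacet
facet normal 0.905 0.425 -0.005
outer loop
vertex 0.914 3.532 -1.381
vertex 1.774 1.723 0.494
vertex 1.844 1.554 -1.135
endloop
endfacet
facet normal 0.905 0.425 -0.005
outer loop
vertex 0.843 3.701 0.248
vertex 1.774 1.723 0.494
vertex 0.914 3.532 -1.381
endloop
endfacet
facet normal -0.376 -0.476 -0.795
outer loop
vertex 4.107 0.561 -2.203
vertex 2.559 0.866 -1.653
vertex 4.095 1.396 -2.698
endloop
endfacet
facet normal 0.926 -0.182 -0.329
outer loop
vertex 4.441 1.834 -1.967
vertex 4.107 0.561 -2.203
vertex 4.095 1.396 -2.698
endloop
endfacet
facet normal -0.376 -0.477 -0.794
outer loop
vertex 4.095 1.396 -2.698
vertex 2.559 0.866 -1.653
vertex 2.547 1.7 -2.148
endloop
endfacet
facet normal -0.012 0.860 -0.510
outer loop
vertex 2.547 1.7 -2.148
vertex 4.441 1.834 -1.967
vertex 4.095 1.396 -2.698
endloop
endfacet
facet normal 0.012 -0.860 0.510
outer loop
vertex 4.107 0.561 -2.203
vertex 2.905 1.304 -0.922
vertex 2.559 0.866 -1.653
endloop
endfacet
facet normal 0.927 -0.182 -0.329
outer loop
vertex 4.453 1.0 -1.472
vertex 4.107 0.561 -2.203
vertex 4.441 1.834 -1.967
endloop
endfacet
facet normal 0.013 -0.860 0.510
outer loop
vertex 4.453 1.0 -1.472
vertex 2.905 1.304 -0.922
vertex 4.107 0.561 -2.203
endloop
endfacet
facet normal -0.926 0.182 0.329
outer loop
vertex 2.559 0.866 -1.653
vertex 2.905 1.304 -0.922
vertex 2.547 1.7 -2.148
endloop
endfacet
facet normal -0.012 0.860 -0.511
outer loop
vertex 2.893 2.139 -1.417
vertex 4.441 1.834 -1.967
vertex 2.547 1.7 -2.148
endloop
endfacet
facet normal -0.927 0.182 0.329
outer loop
vertex 2.547 1.7 -2.148
vertex 2.905 1.304 -0.922
vertex 2.893 2.139 -1.417
endloop
endfacet
facet normal 0.376 0.477 0.794
outer loop
vertex 2.893 2.139 -1.417
vertex 4.453 1.0 -1.472
vertex 4.441 1.834 -1.967
endloop
endfacet
facet normal 0.376 0.477 0.795
outer loop
vertex 2.905 1.304 -0.922
vertex 4.453 1.0 -1.472
vertex 2.893 2.139 -1.417
endloop
endfacet

endsolid


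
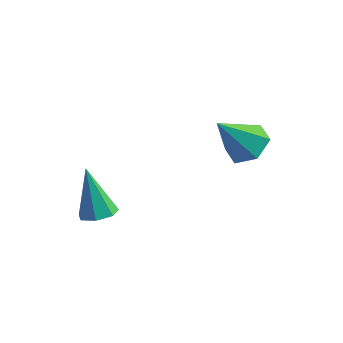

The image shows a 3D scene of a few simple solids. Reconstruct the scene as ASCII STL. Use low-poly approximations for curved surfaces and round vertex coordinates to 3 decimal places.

solid 
facet normal 0.360 0.518 -0.776
outer loop
vertex 2.829 2.543 1.6
vertex 2.101 2.419 1.179
vertex 2.192 3.101 1.677
endloop
endfacet
facet normal 0.371 0.302 0.878
outer loop
vertex 2.829 2.543 1.6
vertex 2.192 3.101 1.677
vertex 1.479 1.521 2.521
endloop
endfacet
facet normal 0.360 0.518 -0.776
outer loop
vertex 2.192 3.101 1.677
vertex 2.101 2.419 1.179
vertex 1.464 2.976 1.256
endloop
endfacet
facet normal -0.482 0.572 0.664
outer loop
vertex 2.192 3.101 1.677
vertex 1.464 2.976 1.256
vertex 1.479 1.521 2.521
endloop
endfacet
facet normal 0.360 0.518 -0.776
outer loop
vertex 1.464 2.976 1.256
vertex 2.101 2.419 1.179
vertex 1.373 2.294 0.758
endloop
endfacet
facet normal -0.994 0.067 0.089
outer loop
vertex 1.464 2.976 1.256
vertex 1.373 2.294 0.758
vertex 1.479 1.521 2.521
endloop
endfacet
facet normal 0.360 0.518 -0.776
outer loop
vertex 1.373 2.294 0.758
vertex 2.101 2.419 1.179
vertex 2.01 1.736 0.681
endloop
endfacet
facet normal -0.653 -0.708 -0.271
outer loop
vertex 1.373 2.294 0.758
vertex 2.01 1.736 0.681
vertex 1.479 1.521 2.521
endloop
endfacet
facet normal 0.359 0.518 -0.776
outer loop
vertex 2.01 1.736 0.681
vertex 2.101 2.419 1.179
vertex 2.738 1.861 1.101
endloop
endfacet
facet normal 0.200 -0.978 -0.056
outer loop
vertex 2.01 1.736 0.681
vertex 2.738 1.861 1.101
vertex 1.479 1.521 2.521
endloop
endfacet
facet normal 0.360 0.519 -0.775
outer loop
vertex 2.738 1.861 1.101
vertex 2.101 2.419 1.179
vertex 2.829 2.543 1.6
endloop
endfacet
facet normal 0.712 -0.474 0.518
outer loop
vertex 2.738 1.861 1.101
vertex 2.829 2.543 1.6
vertex 1.479 1.521 2.521
endloop
endfacet
facet normal 0.318 -0.145 -0.937
outer loop
vertex -0.514 -1.08 -0.615
vertex -0.995 -1.506 -0.712
vertex -0.996 -0.864 -0.812
endloop
endfacet
facet normal 0.296 0.914 0.278
outer loop
vertex -0.514 -1.08 -0.615
vertex -0.996 -0.864 -0.812
vertex -1.585 -1.234 1.032
endloop
endfacet
facet normal 0.316 -0.146 -0.938
outer loop
vertex -0.996 -0.864 -0.812
vertex -0.995 -1.506 -0.712
vertex -1.478 -1.131 -0.933
endloop
endfacet
facet normal -0.488 0.873 0.019
outer loop
vertex -0.996 -0.864 -0.812
vertex -1.478 -1.131 -0.933
vertex -1.585 -1.234 1.032
endloop
endfacet
facet normal 0.316 -0.145 -0.937
outer loop
vertex -1.478 -1.131 -0.933
vertex -0.995 -1.506 -0.712
vertex -1.596 -1.68 -0.888
endloop
endfacet
facet normal -0.978 0.207 -0.042
outer loop
vertex -1.478 -1.131 -0.933
vertex -1.596 -1.68 -0.888
vertex -1.585 -1.234 1.032
endloop
endfacet
facet normal 0.317 -0.147 -0.937
outer loop
vertex -1.596 -1.68 -0.888
vertex -0.995 -1.506 -0.712
vertex -1.262 -2.099 -0.709
endloop
endfacet
facet normal -0.802 -0.580 0.139
outer loop
vertex -1.596 -1.68 -0.888
vertex -1.262 -2.099 -0.709
vertex -1.585 -1.234 1.032
endloop
endfacet
facet normal 0.316 -0.147 -0.937
outer loop
vertex -1.262 -2.099 -0.709
vertex -0.995 -1.506 -0.712
vertex -0.727 -2.07 -0.533
endloop
endfacet
facet normal -0.093 -0.898 0.429
outer loop
vertex -1.262 -2.099 -0.709
vertex -0.727 -2.07 -0.533
vertex -1.585 -1.234 1.032
endloop
endfacet
facet normal 0.317 -0.146 -0.937
outer loop
vertex -0.727 -2.07 -0.533
vertex -0.995 -1.506 -0.712
vertex -0.394 -1.617 -0.491
endloop
endfacet
facet normal 0.613 -0.507 0.607
outer loop
vertex -0.727 -2.07 -0.533
vertex -0.394 -1.617 -0.491
vertex -1.585 -1.234 1.032
endloop
endfacet
facet normal 0.318 -0.145 -0.937
outer loop
vertex -0.394 -1.617 -0.491
vertex -0.995 -1.506 -0.712
vertex -0.514 -1.08 -0.615
endloop
endfacet
facet normal 0.787 0.300 0.540
outer loop
vertex -0.394 -1.617 -0.491
vertex -0.514 -1.08 -0.615
vertex -1.585 -1.234 1.032
endloop
endfacet

endsolid


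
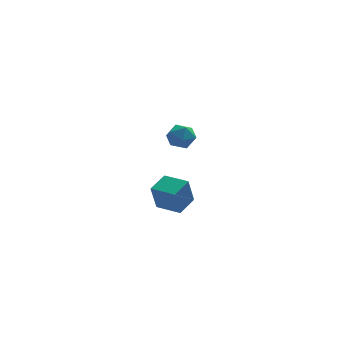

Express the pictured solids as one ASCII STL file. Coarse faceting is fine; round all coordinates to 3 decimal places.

solid 
facet normal -0.981 -0.194 0.026
outer loop
vertex 1.465 -3.694 3.736
vertex 1.582 -4.315 3.505
vertex 1.576 -4.197 4.168
endloop
endfacet
facet normal -0.801 0.278 0.530
outer loop
vertex 1.465 -3.694 3.736
vertex 1.576 -4.197 4.168
vertex 1.856 -3.595 4.275
endloop
endfacet
facet normal -0.501 0.840 0.209
outer loop
vertex 1.465 -3.694 3.736
vertex 1.856 -3.595 4.275
vertex 2.035 -3.34 3.678
endloop
endfacet
facet normal -0.494 0.715 -0.494
outer loop
vertex 1.465 -3.694 3.736
vertex 2.035 -3.34 3.678
vertex 1.866 -3.785 3.203
endloop
endfacet
facet normal -0.790 0.077 -0.608
outer loop
vertex 1.465 -3.694 3.736
vertex 1.866 -3.785 3.203
vertex 1.582 -4.315 3.505
endloop
endfacet
facet normal -0.310 -0.025 0.950
outer loop
vertex 1.856 -3.595 4.275
vertex 1.576 -4.197 4.168
vertex 2.214 -4.155 4.377
endloop
endfacet
facet normal -0.601 -0.788 0.135
outer loop
vertex 1.576 -4.197 4.168
vertex 1.582 -4.315 3.505
vertex 2.045 -4.6 3.902
endloop
endfacet
facet normal -0.294 -0.350 -0.890
outer loop
vertex 1.582 -4.315 3.505
vertex 1.866 -3.785 3.203
vertex 2.224 -4.345 3.305
endloop
endfacet
facet normal 0.186 0.683 -0.706
outer loop
vertex 1.866 -3.785 3.203
vertex 2.035 -3.34 3.678
vertex 2.504 -3.743 3.412
endloop
endfacet
facet normal 0.176 0.885 0.431
outer loop
vertex 2.035 -3.34 3.678
vertex 1.856 -3.595 4.275
vertex 2.498 -3.625 4.075
endloop
endfacet
facet normal 0.494 -0.715 0.494
outer loop
vertex 2.615 -4.246 3.844
vertex 2.214 -4.155 4.377
vertex 2.045 -4.6 3.902
endloop
endfacet
facet normal 0.501 -0.840 -0.209
outer loop
vertex 2.615 -4.246 3.844
vertex 2.045 -4.6 3.902
vertex 2.224 -4.345 3.305
endloop
endfacet
facet normal 0.801 -0.278 -0.530
outer loop
vertex 2.615 -4.246 3.844
vertex 2.224 -4.345 3.305
vertex 2.504 -3.743 3.412
endloop
endfacet
facet normal 0.981 0.194 -0.026
outer loop
vertex 2.615 -4.246 3.844
vertex 2.504 -3.743 3.412
vertex 2.498 -3.625 4.075
endloop
endfacet
facet normal 0.790 -0.077 0.608
outer loop
vertex 2.615 -4.246 3.844
vertex 2.498 -3.625 4.075
vertex 2.214 -4.155 4.377
endloop
endfacet
facet normal -0.186 -0.683 0.706
outer loop
vertex 2.045 -4.6 3.902
vertex 2.214 -4.155 4.377
vertex 1.576 -4.197 4.168
endloop
endfacet
facet normal -0.176 -0.885 -0.431
outer loop
vertex 2.224 -4.345 3.305
vertex 2.045 -4.6 3.902
vertex 1.582 -4.315 3.505
endloop
endfacet
facet normal 0.310 0.025 -0.950
outer loop
vertex 2.504 -3.743 3.412
vertex 2.224 -4.345 3.305
vertex 1.866 -3.785 3.203
endloop
endfacet
facet normal 0.601 0.788 -0.135
outer loop
vertex 2.498 -3.625 4.075
vertex 2.504 -3.743 3.412
vertex 2.035 -3.34 3.678
endloop
endfacet
facet normal 0.294 0.350 0.890
outer loop
vertex 2.214 -4.155 4.377
vertex 2.498 -3.625 4.075
vertex 1.856 -3.595 4.275
endloop
endfacet
facet normal -0.601 -0.744 -0.294
outer loop
vertex 2.03 -0.995 -1.22
vertex 1.078 -0.217 -1.243
vertex 2.302 -0.701 -2.52
endloop
endfacet
facet normal 0.774 -0.632 0.019
outer loop
vertex 2.962 0.117 -2.197
vertex 2.03 -0.995 -1.22
vertex 2.302 -0.701 -2.52
endloop
endfacet
facet normal -0.600 -0.744 -0.293
outer loop
vertex 2.302 -0.701 -2.52
vertex 1.078 -0.217 -1.243
vertex 1.35 0.076 -2.543
endloop
endfacet
facet normal 0.200 0.216 -0.956
outer loop
vertex 1.35 0.076 -2.543
vertex 2.962 0.117 -2.197
vertex 2.302 -0.701 -2.52
endloop
endfacet
facet normal -0.200 -0.216 0.956
outer loop
vertex 2.03 -0.995 -1.22
vertex 1.738 0.601 -0.92
vertex 1.078 -0.217 -1.243
endloop
endfacet
facet normal 0.775 -0.632 0.020
outer loop
vertex 2.69 -0.176 -0.897
vertex 2.03 -0.995 -1.22
vertex 2.962 0.117 -2.197
endloop
endfacet
facet normal -0.200 -0.216 0.956
outer loop
vertex 2.69 -0.176 -0.897
vertex 1.738 0.601 -0.92
vertex 2.03 -0.995 -1.22
endloop
endfacet
facet normal -0.774 0.632 -0.019
outer loop
vertex 1.078 -0.217 -1.243
vertex 1.738 0.601 -0.92
vertex 1.35 0.076 -2.543
endloop
endfacet
facet normal 0.200 0.216 -0.956
outer loop
vertex 2.01 0.895 -2.22
vertex 2.962 0.117 -2.197
vertex 1.35 0.076 -2.543
endloop
endfacet
facet normal -0.775 0.632 -0.019
outer loop
vertex 1.35 0.076 -2.543
vertex 1.738 0.601 -0.92
vertex 2.01 0.895 -2.22
endloop
endfacet
facet normal 0.601 0.744 0.293
outer loop
vertex 2.01 0.895 -2.22
vertex 2.69 -0.176 -0.897
vertex 2.962 0.117 -2.197
endloop
endfacet
facet normal 0.600 0.744 0.294
outer loop
vertex 1.738 0.601 -0.92
vertex 2.69 -0.176 -0.897
vertex 2.01 0.895 -2.22
endloop
endfacet

endsolid


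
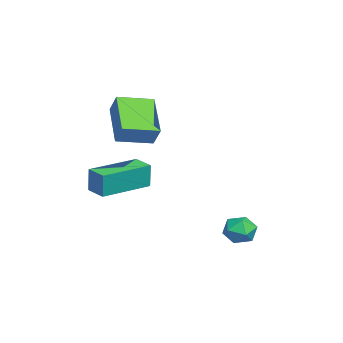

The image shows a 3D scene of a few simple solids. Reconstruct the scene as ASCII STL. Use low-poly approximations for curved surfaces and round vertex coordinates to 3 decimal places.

solid 
facet normal -0.954 0.232 0.189
outer loop
vertex -1.283 3.661 -3.651
vertex -1.405 3.038 -3.502
vertex -1.212 3.453 -3.037
endloop
endfacet
facet normal -0.526 0.785 0.327
outer loop
vertex -1.283 3.661 -3.651
vertex -1.212 3.453 -3.037
vertex -0.771 3.857 -3.298
endloop
endfacet
facet normal -0.174 0.946 -0.273
outer loop
vertex -1.283 3.661 -3.651
vertex -0.771 3.857 -3.298
vertex -0.692 3.691 -3.924
endloop
endfacet
facet normal -0.386 0.492 -0.781
outer loop
vertex -1.283 3.661 -3.651
vertex -0.692 3.691 -3.924
vertex -1.084 3.185 -4.049
endloop
endfacet
facet normal -0.867 0.051 -0.495
outer loop
vertex -1.283 3.661 -3.651
vertex -1.084 3.185 -4.049
vertex -1.405 3.038 -3.502
endloop
endfacet
facet normal -0.047 0.578 0.815
outer loop
vertex -0.771 3.857 -3.298
vertex -1.212 3.453 -3.037
vertex -0.576 3.355 -2.931
endloop
endfacet
facet normal -0.741 -0.318 0.591
outer loop
vertex -1.212 3.453 -3.037
vertex -1.405 3.038 -3.502
vertex -0.968 2.849 -3.056
endloop
endfacet
facet normal -0.600 -0.611 -0.516
outer loop
vertex -1.405 3.038 -3.502
vertex -1.084 3.185 -4.049
vertex -0.889 2.683 -3.682
endloop
endfacet
facet normal 0.179 0.103 -0.978
outer loop
vertex -1.084 3.185 -4.049
vertex -0.692 3.691 -3.924
vertex -0.448 3.087 -3.943
endloop
endfacet
facet normal 0.522 0.838 -0.156
outer loop
vertex -0.692 3.691 -3.924
vertex -0.771 3.857 -3.298
vertex -0.255 3.502 -3.478
endloop
endfacet
facet normal 0.386 -0.492 0.781
outer loop
vertex -0.377 2.879 -3.329
vertex -0.576 3.355 -2.931
vertex -0.968 2.849 -3.056
endloop
endfacet
facet normal 0.174 -0.946 0.273
outer loop
vertex -0.377 2.879 -3.329
vertex -0.968 2.849 -3.056
vertex -0.889 2.683 -3.682
endloop
endfacet
facet normal 0.526 -0.785 -0.327
outer loop
vertex -0.377 2.879 -3.329
vertex -0.889 2.683 -3.682
vertex -0.448 3.087 -3.943
endloop
endfacet
facet normal 0.954 -0.232 -0.189
outer loop
vertex -0.377 2.879 -3.329
vertex -0.448 3.087 -3.943
vertex -0.255 3.502 -3.478
endloop
endfacet
facet normal 0.867 -0.051 0.495
outer loop
vertex -0.377 2.879 -3.329
vertex -0.255 3.502 -3.478
vertex -0.576 3.355 -2.931
endloop
endfacet
facet normal -0.179 -0.103 0.978
outer loop
vertex -0.968 2.849 -3.056
vertex -0.576 3.355 -2.931
vertex -1.212 3.453 -3.037
endloop
endfacet
facet normal -0.522 -0.838 0.156
outer loop
vertex -0.889 2.683 -3.682
vertex -0.968 2.849 -3.056
vertex -1.405 3.038 -3.502
endloop
endfacet
facet normal 0.047 -0.578 -0.815
outer loop
vertex -0.448 3.087 -3.943
vertex -0.889 2.683 -3.682
vertex -1.084 3.185 -4.049
endloop
endfacet
facet normal 0.741 0.318 -0.591
outer loop
vertex -0.255 3.502 -3.478
vertex -0.448 3.087 -3.943
vertex -0.692 3.691 -3.924
endloop
endfacet
facet normal 0.600 0.611 0.516
outer loop
vertex -0.576 3.355 -2.931
vertex -0.255 3.502 -3.478
vertex -0.771 3.857 -3.298
endloop
endfacet
facet normal -0.491 -0.323 -0.809
outer loop
vertex -4.037 -1.471 0.897
vertex -4.507 -0.204 0.676
vertex -2.58 -1.111 -0.132
endloop
endfacet
facet normal 0.343 -0.925 0.162
outer loop
vertex -2.133 -0.816 0.604
vertex -4.037 -1.471 0.897
vertex -2.58 -1.111 -0.132
endloop
endfacet
facet normal -0.491 -0.323 -0.809
outer loop
vertex -2.58 -1.111 -0.132
vertex -4.507 -0.204 0.676
vertex -3.05 0.157 -0.353
endloop
endfacet
facet normal 0.801 0.198 -0.566
outer loop
vertex -3.05 0.157 -0.353
vertex -2.133 -0.816 0.604
vertex -2.58 -1.111 -0.132
endloop
endfacet
facet normal -0.800 -0.198 0.566
outer loop
vertex -4.037 -1.471 0.897
vertex -4.06 0.091 1.412
vertex -4.507 -0.204 0.676
endloop
endfacet
facet normal 0.343 -0.925 0.161
outer loop
vertex -3.59 -1.177 1.633
vertex -4.037 -1.471 0.897
vertex -2.133 -0.816 0.604
endloop
endfacet
facet normal -0.801 -0.198 0.565
outer loop
vertex -3.59 -1.177 1.633
vertex -4.06 0.091 1.412
vertex -4.037 -1.471 0.897
endloop
endfacet
facet normal -0.344 0.925 -0.162
outer loop
vertex -4.507 -0.204 0.676
vertex -4.06 0.091 1.412
vertex -3.05 0.157 -0.353
endloop
endfacet
facet normal 0.801 0.198 -0.565
outer loop
vertex -2.603 0.451 0.383
vertex -2.133 -0.816 0.604
vertex -3.05 0.157 -0.353
endloop
endfacet
facet normal -0.343 0.925 -0.162
outer loop
vertex -3.05 0.157 -0.353
vertex -4.06 0.091 1.412
vertex -2.603 0.451 0.383
endloop
endfacet
facet normal 0.491 0.323 0.809
outer loop
vertex -2.603 0.451 0.383
vertex -3.59 -1.177 1.633
vertex -2.133 -0.816 0.604
endloop
endfacet
facet normal 0.491 0.323 0.809
outer loop
vertex -4.06 0.091 1.412
vertex -3.59 -1.177 1.633
vertex -2.603 0.451 0.383
endloop
endfacet
facet normal -0.734 -0.674 0.079
outer loop
vertex -1.132 -1.83 -0.96
vertex -2.461 -0.377 -0.907
vertex -1.208 -1.863 -1.947
endloop
endfacet
facet normal 0.675 -0.737 -0.027
outer loop
vertex -0.599 -1.303 -2.013
vertex -1.132 -1.83 -0.96
vertex -1.208 -1.863 -1.947
endloop
endfacet
facet normal -0.734 -0.674 0.079
outer loop
vertex -1.208 -1.863 -1.947
vertex -2.461 -0.377 -0.907
vertex -2.537 -0.41 -1.894
endloop
endfacet
facet normal -0.077 -0.034 -0.996
outer loop
vertex -2.537 -0.41 -1.894
vertex -0.599 -1.303 -2.013
vertex -1.208 -1.863 -1.947
endloop
endfacet
facet normal 0.077 0.034 0.996
outer loop
vertex -1.132 -1.83 -0.96
vertex -1.852 0.183 -0.973
vertex -2.461 -0.377 -0.907
endloop
endfacet
facet normal 0.675 -0.737 -0.027
outer loop
vertex -0.523 -1.27 -1.026
vertex -1.132 -1.83 -0.96
vertex -0.599 -1.303 -2.013
endloop
endfacet
facet normal 0.077 0.034 0.996
outer loop
vertex -0.523 -1.27 -1.026
vertex -1.852 0.183 -0.973
vertex -1.132 -1.83 -0.96
endloop
endfacet
facet normal -0.675 0.737 0.027
outer loop
vertex -2.461 -0.377 -0.907
vertex -1.852 0.183 -0.973
vertex -2.537 -0.41 -1.894
endloop
endfacet
facet normal -0.077 -0.034 -0.996
outer loop
vertex -1.928 0.15 -1.96
vertex -0.599 -1.303 -2.013
vertex -2.537 -0.41 -1.894
endloop
endfacet
facet normal -0.675 0.737 0.027
outer loop
vertex -2.537 -0.41 -1.894
vertex -1.852 0.183 -0.973
vertex -1.928 0.15 -1.96
endloop
endfacet
facet normal 0.734 0.674 -0.079
outer loop
vertex -1.928 0.15 -1.96
vertex -0.523 -1.27 -1.026
vertex -0.599 -1.303 -2.013
endloop
endfacet
facet normal 0.734 0.674 -0.079
outer loop
vertex -1.852 0.183 -0.973
vertex -0.523 -1.27 -1.026
vertex -1.928 0.15 -1.96
endloop
endfacet

endsolid


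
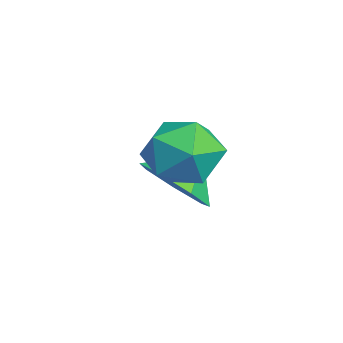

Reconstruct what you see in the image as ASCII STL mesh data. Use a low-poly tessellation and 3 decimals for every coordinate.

solid 
facet normal 0.315 -0.679 -0.663
outer loop
vertex -3.163 -1.391 -1.779
vertex -3.773 -0.93 -2.541
vertex -2.749 -0.713 -2.276
endloop
endfacet
facet normal 0.427 0.351 0.834
outer loop
vertex -3.163 -1.391 -1.779
vertex -2.749 -0.713 -2.276
vertex -4.127 -0.17 -1.799
endloop
endfacet
facet normal 0.315 -0.679 -0.663
outer loop
vertex -2.749 -0.713 -2.276
vertex -3.773 -0.93 -2.541
vertex -3.107 -0.199 -2.973
endloop
endfacet
facet normal 0.449 0.814 0.370
outer loop
vertex -2.749 -0.713 -2.276
vertex -3.107 -0.199 -2.973
vertex -4.127 -0.17 -1.799
endloop
endfacet
facet normal 0.316 -0.679 -0.662
outer loop
vertex -3.107 -0.199 -2.973
vertex -3.773 -0.93 -2.541
vertex -3.966 -0.236 -3.345
endloop
endfacet
facet normal -0.023 0.999 -0.045
outer loop
vertex -3.107 -0.199 -2.973
vertex -3.966 -0.236 -3.345
vertex -4.127 -0.17 -1.799
endloop
endfacet
facet normal 0.315 -0.680 -0.662
outer loop
vertex -3.966 -0.236 -3.345
vertex -3.773 -0.93 -2.541
vertex -4.681 -0.796 -3.111
endloop
endfacet
facet normal -0.633 0.767 -0.099
outer loop
vertex -3.966 -0.236 -3.345
vertex -4.681 -0.796 -3.111
vertex -4.127 -0.17 -1.799
endloop
endfacet
facet normal 0.316 -0.679 -0.663
outer loop
vertex -4.681 -0.796 -3.111
vertex -3.773 -0.93 -2.541
vertex -4.711 -1.457 -2.448
endloop
endfacet
facet normal -0.923 0.293 0.250
outer loop
vertex -4.681 -0.796 -3.111
vertex -4.711 -1.457 -2.448
vertex -4.127 -0.17 -1.799
endloop
endfacet
facet normal 0.316 -0.679 -0.663
outer loop
vertex -4.711 -1.457 -2.448
vertex -3.773 -0.93 -2.541
vertex -4.036 -1.722 -1.855
endloop
endfacet
facet normal -0.673 -0.066 0.737
outer loop
vertex -4.711 -1.457 -2.448
vertex -4.036 -1.722 -1.855
vertex -4.127 -0.17 -1.799
endloop
endfacet
facet normal 0.315 -0.679 -0.663
outer loop
vertex -4.036 -1.722 -1.855
vertex -3.773 -0.93 -2.541
vertex -3.163 -1.391 -1.779
endloop
endfacet
facet normal -0.072 -0.040 0.997
outer loop
vertex -4.036 -1.722 -1.855
vertex -3.163 -1.391 -1.779
vertex -4.127 -0.17 -1.799
endloop
endfacet
facet normal -0.759 0.579 -0.298
outer loop
vertex -2.179 -0.319 -1.117
vertex -2.874 -1.086 -0.835
vertex -2.583 -0.338 -0.124
endloop
endfacet
facet normal -0.213 0.975 -0.068
outer loop
vertex -2.179 -0.319 -1.117
vertex -2.583 -0.338 -0.124
vertex -1.544 -0.122 -0.275
endloop
endfacet
facet normal 0.361 0.811 -0.462
outer loop
vertex -2.179 -0.319 -1.117
vertex -1.544 -0.122 -0.275
vertex -1.192 -0.737 -1.08
endloop
endfacet
facet normal 0.167 0.312 -0.935
outer loop
vertex -2.179 -0.319 -1.117
vertex -1.192 -0.737 -1.08
vertex -2.014 -1.333 -1.426
endloop
endfacet
facet normal -0.525 0.169 -0.834
outer loop
vertex -2.179 -0.319 -1.117
vertex -2.014 -1.333 -1.426
vertex -2.874 -1.086 -0.835
endloop
endfacet
facet normal -0.076 0.790 0.608
outer loop
vertex -1.544 -0.122 -0.275
vertex -2.583 -0.338 -0.124
vertex -1.846 -0.767 0.526
endloop
endfacet
facet normal -0.960 0.150 0.236
outer loop
vertex -2.583 -0.338 -0.124
vertex -2.874 -1.086 -0.835
vertex -2.668 -1.363 0.18
endloop
endfacet
facet normal -0.581 -0.512 -0.632
outer loop
vertex -2.874 -1.086 -0.835
vertex -2.014 -1.333 -1.426
vertex -2.316 -1.978 -0.625
endloop
endfacet
facet normal 0.538 -0.280 -0.795
outer loop
vertex -2.014 -1.333 -1.426
vertex -1.192 -0.737 -1.08
vertex -1.277 -1.762 -0.776
endloop
endfacet
facet normal 0.851 0.525 -0.029
outer loop
vertex -1.192 -0.737 -1.08
vertex -1.544 -0.122 -0.275
vertex -0.986 -1.014 -0.065
endloop
endfacet
facet normal -0.167 -0.312 0.935
outer loop
vertex -1.681 -1.781 0.217
vertex -1.846 -0.767 0.526
vertex -2.668 -1.363 0.18
endloop
endfacet
facet normal -0.361 -0.811 0.462
outer loop
vertex -1.681 -1.781 0.217
vertex -2.668 -1.363 0.18
vertex -2.316 -1.978 -0.625
endloop
endfacet
facet normal 0.213 -0.975 0.068
outer loop
vertex -1.681 -1.781 0.217
vertex -2.316 -1.978 -0.625
vertex -1.277 -1.762 -0.776
endloop
endfacet
facet normal 0.759 -0.579 0.298
outer loop
vertex -1.681 -1.781 0.217
vertex -1.277 -1.762 -0.776
vertex -0.986 -1.014 -0.065
endloop
endfacet
facet normal 0.525 -0.169 0.834
outer loop
vertex -1.681 -1.781 0.217
vertex -0.986 -1.014 -0.065
vertex -1.846 -0.767 0.526
endloop
endfacet
facet normal -0.538 0.280 0.795
outer loop
vertex -2.668 -1.363 0.18
vertex -1.846 -0.767 0.526
vertex -2.583 -0.338 -0.124
endloop
endfacet
facet normal -0.851 -0.525 0.029
outer loop
vertex -2.316 -1.978 -0.625
vertex -2.668 -1.363 0.18
vertex -2.874 -1.086 -0.835
endloop
endfacet
facet normal 0.076 -0.790 -0.608
outer loop
vertex -1.277 -1.762 -0.776
vertex -2.316 -1.978 -0.625
vertex -2.014 -1.333 -1.426
endloop
endfacet
facet normal 0.960 -0.150 -0.236
outer loop
vertex -0.986 -1.014 -0.065
vertex -1.277 -1.762 -0.776
vertex -1.192 -0.737 -1.08
endloop
endfacet
facet normal 0.581 0.512 0.632
outer loop
vertex -1.846 -0.767 0.526
vertex -0.986 -1.014 -0.065
vertex -1.544 -0.122 -0.275
endloop
endfacet

endsolid


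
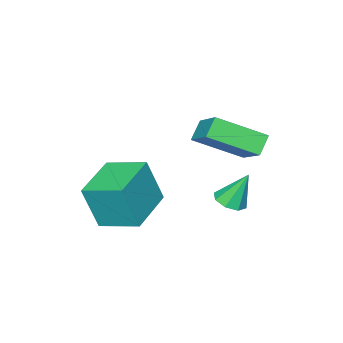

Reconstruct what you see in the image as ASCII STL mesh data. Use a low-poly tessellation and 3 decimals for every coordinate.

solid 
facet normal -0.923 -0.360 0.137
outer loop
vertex 0.523 -3.028 -3.132
vertex -0.008 -1.492 -2.668
vertex 0.088 -2.617 -4.988
endloop
endfacet
facet normal 0.314 -0.909 -0.275
outer loop
vertex 2.008 -1.868 -5.272
vertex 0.523 -3.028 -3.132
vertex 0.088 -2.617 -4.988
endloop
endfacet
facet normal -0.923 -0.360 0.137
outer loop
vertex 0.088 -2.617 -4.988
vertex -0.008 -1.492 -2.668
vertex -0.443 -1.081 -4.524
endloop
endfacet
facet normal -0.223 0.210 -0.952
outer loop
vertex -0.443 -1.081 -4.524
vertex 2.008 -1.868 -5.272
vertex 0.088 -2.617 -4.988
endloop
endfacet
facet normal 0.223 -0.210 0.952
outer loop
vertex 0.523 -3.028 -3.132
vertex 1.912 -0.743 -2.952
vertex -0.008 -1.492 -2.668
endloop
endfacet
facet normal 0.314 -0.909 -0.275
outer loop
vertex 2.443 -2.279 -3.416
vertex 0.523 -3.028 -3.132
vertex 2.008 -1.868 -5.272
endloop
endfacet
facet normal 0.223 -0.210 0.952
outer loop
vertex 2.443 -2.279 -3.416
vertex 1.912 -0.743 -2.952
vertex 0.523 -3.028 -3.132
endloop
endfacet
facet normal -0.314 0.909 0.275
outer loop
vertex -0.008 -1.492 -2.668
vertex 1.912 -0.743 -2.952
vertex -0.443 -1.081 -4.524
endloop
endfacet
facet normal -0.223 0.210 -0.952
outer loop
vertex 1.477 -0.332 -4.808
vertex 2.008 -1.868 -5.272
vertex -0.443 -1.081 -4.524
endloop
endfacet
facet normal -0.314 0.909 0.275
outer loop
vertex -0.443 -1.081 -4.524
vertex 1.912 -0.743 -2.952
vertex 1.477 -0.332 -4.808
endloop
endfacet
facet normal 0.923 0.360 -0.137
outer loop
vertex 1.477 -0.332 -4.808
vertex 2.443 -2.279 -3.416
vertex 2.008 -1.868 -5.272
endloop
endfacet
facet normal 0.923 0.360 -0.137
outer loop
vertex 1.912 -0.743 -2.952
vertex 2.443 -2.279 -3.416
vertex 1.477 -0.332 -4.808
endloop
endfacet
facet normal -0.680 -0.181 0.711
outer loop
vertex -1.246 -0.062 -0.444
vertex -0.524 1.359 0.608
vertex -2.535 1.257 -1.34
endloop
endfacet
facet normal -0.379 -0.744 -0.550
outer loop
vertex -1.916 1.421 -1.988
vertex -1.246 -0.062 -0.444
vertex -2.535 1.257 -1.34
endloop
endfacet
facet normal -0.680 -0.181 0.711
outer loop
vertex -2.535 1.257 -1.34
vertex -0.524 1.359 0.608
vertex -1.812 2.678 -0.288
endloop
endfacet
facet normal -0.628 0.643 -0.437
outer loop
vertex -1.812 2.678 -0.288
vertex -1.916 1.421 -1.988
vertex -2.535 1.257 -1.34
endloop
endfacet
facet normal 0.628 -0.643 0.438
outer loop
vertex -1.246 -0.062 -0.444
vertex 0.095 1.523 -0.04
vertex -0.524 1.359 0.608
endloop
endfacet
facet normal -0.379 -0.744 -0.550
outer loop
vertex -0.628 0.102 -1.092
vertex -1.246 -0.062 -0.444
vertex -1.916 1.421 -1.988
endloop
endfacet
facet normal 0.629 -0.643 0.437
outer loop
vertex -0.628 0.102 -1.092
vertex 0.095 1.523 -0.04
vertex -1.246 -0.062 -0.444
endloop
endfacet
facet normal 0.379 0.744 0.550
outer loop
vertex -0.524 1.359 0.608
vertex 0.095 1.523 -0.04
vertex -1.812 2.678 -0.288
endloop
endfacet
facet normal -0.629 0.643 -0.437
outer loop
vertex -1.194 2.842 -0.936
vertex -1.916 1.421 -1.988
vertex -1.812 2.678 -0.288
endloop
endfacet
facet normal 0.379 0.744 0.550
outer loop
vertex -1.812 2.678 -0.288
vertex 0.095 1.523 -0.04
vertex -1.194 2.842 -0.936
endloop
endfacet
facet normal 0.680 0.181 -0.711
outer loop
vertex -1.194 2.842 -0.936
vertex -0.628 0.102 -1.092
vertex -1.916 1.421 -1.988
endloop
endfacet
facet normal 0.679 0.181 -0.711
outer loop
vertex 0.095 1.523 -0.04
vertex -0.628 0.102 -1.092
vertex -1.194 2.842 -0.936
endloop
endfacet
facet normal 0.268 -0.322 -0.908
outer loop
vertex -1.424 1.035 -4.526
vertex -2.014 0.722 -4.589
vertex -1.783 1.334 -4.738
endloop
endfacet
facet normal 0.514 0.812 0.275
outer loop
vertex -1.424 1.035 -4.526
vertex -1.783 1.334 -4.738
vertex -2.426 1.218 -3.191
endloop
endfacet
facet normal 0.266 -0.322 -0.909
outer loop
vertex -1.783 1.334 -4.738
vertex -2.014 0.722 -4.589
vertex -2.277 1.275 -4.862
endloop
endfacet
facet normal -0.124 0.992 0.023
outer loop
vertex -1.783 1.334 -4.738
vertex -2.277 1.275 -4.862
vertex -2.426 1.218 -3.191
endloop
endfacet
facet normal 0.269 -0.321 -0.908
outer loop
vertex -2.277 1.275 -4.862
vertex -2.014 0.722 -4.589
vertex -2.616 0.892 -4.827
endloop
endfacet
facet normal -0.750 0.660 -0.044
outer loop
vertex -2.277 1.275 -4.862
vertex -2.616 0.892 -4.827
vertex -2.426 1.218 -3.191
endloop
endfacet
facet normal 0.269 -0.321 -0.908
outer loop
vertex -2.616 0.892 -4.827
vertex -2.014 0.722 -4.589
vertex -2.603 0.41 -4.653
endloop
endfacet
facet normal -0.994 0.014 0.113
outer loop
vertex -2.616 0.892 -4.827
vertex -2.603 0.41 -4.653
vertex -2.426 1.218 -3.191
endloop
endfacet
facet normal 0.269 -0.321 -0.908
outer loop
vertex -2.603 0.41 -4.653
vertex -2.014 0.722 -4.589
vertex -2.244 0.111 -4.441
endloop
endfacet
facet normal -0.714 -0.572 0.403
outer loop
vertex -2.603 0.41 -4.653
vertex -2.244 0.111 -4.441
vertex -2.426 1.218 -3.191
endloop
endfacet
facet normal 0.268 -0.321 -0.908
outer loop
vertex -2.244 0.111 -4.441
vertex -2.014 0.722 -4.589
vertex -1.75 0.17 -4.316
endloop
endfacet
facet normal -0.076 -0.752 0.655
outer loop
vertex -2.244 0.111 -4.441
vertex -1.75 0.17 -4.316
vertex -2.426 1.218 -3.191
endloop
endfacet
facet normal 0.269 -0.321 -0.908
outer loop
vertex -1.75 0.17 -4.316
vertex -2.014 0.722 -4.589
vertex -1.411 0.553 -4.351
endloop
endfacet
facet normal 0.550 -0.420 0.722
outer loop
vertex -1.75 0.17 -4.316
vertex -1.411 0.553 -4.351
vertex -2.426 1.218 -3.191
endloop
endfacet
facet normal 0.268 -0.322 -0.908
outer loop
vertex -1.411 0.553 -4.351
vertex -2.014 0.722 -4.589
vertex -1.424 1.035 -4.526
endloop
endfacet
facet normal 0.794 0.226 0.565
outer loop
vertex -1.411 0.553 -4.351
vertex -1.424 1.035 -4.526
vertex -2.426 1.218 -3.191
endloop
endfacet

endsolid


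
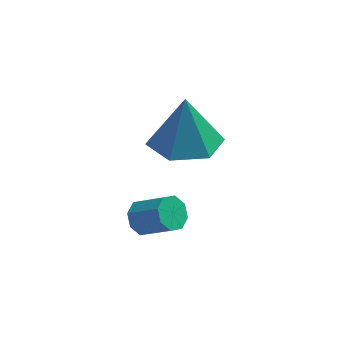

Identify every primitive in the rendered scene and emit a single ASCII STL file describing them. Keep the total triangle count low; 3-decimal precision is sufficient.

solid 
facet normal -0.697 0.375 -0.611
outer loop
vertex 0.697 -0.44 -0.95
vertex 0.299 -0.579 -0.581
vertex 0.618 -0.127 -0.668
endloop
endfacet
facet normal 0.693 0.571 -0.440
outer loop
vertex 0.697 -0.44 -0.95
vertex 0.618 -0.127 -0.668
vertex 1.519 -0.881 -0.227
endloop
endfacet
facet normal 0.693 0.571 -0.441
outer loop
vertex 1.519 -0.881 -0.227
vertex 0.618 -0.127 -0.668
vertex 1.44 -0.568 0.054
endloop
endfacet
facet normal 0.697 -0.373 0.612
outer loop
vertex 1.519 -0.881 -0.227
vertex 1.44 -0.568 0.054
vertex 1.121 -1.021 0.141
endloop
endfacet
facet normal -0.697 0.374 -0.612
outer loop
vertex 0.618 -0.127 -0.668
vertex 0.299 -0.579 -0.581
vertex 0.351 -0.079 -0.335
endloop
endfacet
facet normal 0.358 0.921 0.155
outer loop
vertex 0.618 -0.127 -0.668
vertex 0.351 -0.079 -0.335
vertex 1.44 -0.568 0.054
endloop
endfacet
facet normal 0.359 0.921 0.154
outer loop
vertex 1.44 -0.568 0.054
vertex 0.351 -0.079 -0.335
vertex 1.174 -0.52 0.387
endloop
endfacet
facet normal 0.698 -0.374 0.611
outer loop
vertex 1.44 -0.568 0.054
vertex 1.174 -0.52 0.387
vertex 1.121 -1.021 0.141
endloop
endfacet
facet normal -0.696 0.374 -0.613
outer loop
vertex 0.351 -0.079 -0.335
vertex 0.299 -0.579 -0.581
vertex 0.054 -0.324 -0.147
endloop
endfacet
facet normal -0.186 0.730 0.658
outer loop
vertex 0.351 -0.079 -0.335
vertex 0.054 -0.324 -0.147
vertex 1.174 -0.52 0.387
endloop
endfacet
facet normal -0.186 0.730 0.658
outer loop
vertex 1.174 -0.52 0.387
vertex 0.054 -0.324 -0.147
vertex 0.877 -0.765 0.575
endloop
endfacet
facet normal 0.696 -0.374 0.612
outer loop
vertex 1.174 -0.52 0.387
vertex 0.877 -0.765 0.575
vertex 1.121 -1.021 0.141
endloop
endfacet
facet normal -0.697 0.372 -0.612
outer loop
vertex 0.054 -0.324 -0.147
vertex 0.299 -0.579 -0.581
vertex -0.099 -0.719 -0.213
endloop
endfacet
facet normal -0.621 0.111 0.776
outer loop
vertex 0.054 -0.324 -0.147
vertex -0.099 -0.719 -0.213
vertex 0.877 -0.765 0.575
endloop
endfacet
facet normal -0.621 0.114 0.776
outer loop
vertex 0.877 -0.765 0.575
vertex -0.099 -0.719 -0.213
vertex 0.723 -1.16 0.51
endloop
endfacet
facet normal 0.698 -0.373 0.612
outer loop
vertex 0.877 -0.765 0.575
vertex 0.723 -1.16 0.51
vertex 1.121 -1.021 0.141
endloop
endfacet
facet normal -0.697 0.373 -0.612
outer loop
vertex -0.099 -0.719 -0.213
vertex 0.299 -0.579 -0.581
vertex -0.02 -1.032 -0.494
endloop
endfacet
facet normal -0.693 -0.570 0.440
outer loop
vertex -0.099 -0.719 -0.213
vertex -0.02 -1.032 -0.494
vertex 0.723 -1.16 0.51
endloop
endfacet
facet normal -0.693 -0.571 0.440
outer loop
vertex 0.723 -1.16 0.51
vertex -0.02 -1.032 -0.494
vertex 0.802 -1.473 0.228
endloop
endfacet
facet normal 0.697 -0.375 0.611
outer loop
vertex 0.723 -1.16 0.51
vertex 0.802 -1.473 0.228
vertex 1.121 -1.021 0.141
endloop
endfacet
facet normal -0.698 0.374 -0.611
outer loop
vertex -0.02 -1.032 -0.494
vertex 0.299 -0.579 -0.581
vertex 0.246 -1.08 -0.827
endloop
endfacet
facet normal -0.359 -0.921 -0.154
outer loop
vertex -0.02 -1.032 -0.494
vertex 0.246 -1.08 -0.827
vertex 0.802 -1.473 0.228
endloop
endfacet
facet normal -0.358 -0.921 -0.154
outer loop
vertex 0.802 -1.473 0.228
vertex 0.246 -1.08 -0.827
vertex 1.069 -1.521 -0.105
endloop
endfacet
facet normal 0.697 -0.374 0.612
outer loop
vertex 0.802 -1.473 0.228
vertex 1.069 -1.521 -0.105
vertex 1.121 -1.021 0.141
endloop
endfacet
facet normal -0.696 0.374 -0.612
outer loop
vertex 0.246 -1.08 -0.827
vertex 0.299 -0.579 -0.581
vertex 0.543 -0.835 -1.015
endloop
endfacet
facet normal 0.186 -0.730 -0.658
outer loop
vertex 0.246 -1.08 -0.827
vertex 0.543 -0.835 -1.015
vertex 1.069 -1.521 -0.105
endloop
endfacet
facet normal 0.186 -0.730 -0.658
outer loop
vertex 1.069 -1.521 -0.105
vertex 0.543 -0.835 -1.015
vertex 1.366 -1.276 -0.293
endloop
endfacet
facet normal 0.696 -0.374 0.613
outer loop
vertex 1.069 -1.521 -0.105
vertex 1.366 -1.276 -0.293
vertex 1.121 -1.021 0.141
endloop
endfacet
facet normal -0.698 0.373 -0.612
outer loop
vertex 0.543 -0.835 -1.015
vertex 0.299 -0.579 -0.581
vertex 0.697 -0.44 -0.95
endloop
endfacet
facet normal 0.620 -0.114 -0.776
outer loop
vertex 0.543 -0.835 -1.015
vertex 0.697 -0.44 -0.95
vertex 1.366 -1.276 -0.293
endloop
endfacet
facet normal 0.622 -0.111 -0.775
outer loop
vertex 1.366 -1.276 -0.293
vertex 0.697 -0.44 -0.95
vertex 1.519 -0.881 -0.227
endloop
endfacet
facet normal 0.697 -0.372 0.612
outer loop
vertex 1.366 -1.276 -0.293
vertex 1.519 -0.881 -0.227
vertex 1.121 -1.021 0.141
endloop
endfacet
facet normal -0.000 -0.185 -0.983
outer loop
vertex 2.091 -0.442 2.017
vertex 1.45 0.4 1.859
vertex 2.512 0.525 1.835
endloop
endfacet
facet normal 0.799 -0.245 0.549
outer loop
vertex 2.091 -0.442 2.017
vertex 2.512 0.525 1.835
vertex 1.45 0.7 3.461
endloop
endfacet
facet normal -0.001 -0.184 -0.983
outer loop
vertex 2.512 0.525 1.835
vertex 1.45 0.4 1.859
vertex 1.871 1.367 1.678
endloop
endfacet
facet normal 0.696 0.603 0.390
outer loop
vertex 2.512 0.525 1.835
vertex 1.871 1.367 1.678
vertex 1.45 0.7 3.461
endloop
endfacet
facet normal 0.000 -0.184 -0.983
outer loop
vertex 1.871 1.367 1.678
vertex 1.45 0.4 1.859
vertex 0.809 1.242 1.701
endloop
endfacet
facet normal -0.103 0.939 0.327
outer loop
vertex 1.871 1.367 1.678
vertex 0.809 1.242 1.701
vertex 1.45 0.7 3.461
endloop
endfacet
facet normal -0.000 -0.185 -0.983
outer loop
vertex 0.809 1.242 1.701
vertex 1.45 0.4 1.859
vertex 0.387 0.275 1.883
endloop
endfacet
facet normal -0.799 0.428 0.423
outer loop
vertex 0.809 1.242 1.701
vertex 0.387 0.275 1.883
vertex 1.45 0.7 3.461
endloop
endfacet
facet normal -0.001 -0.184 -0.983
outer loop
vertex 0.387 0.275 1.883
vertex 1.45 0.4 1.859
vertex 1.029 -0.567 2.04
endloop
endfacet
facet normal -0.695 -0.422 0.582
outer loop
vertex 0.387 0.275 1.883
vertex 1.029 -0.567 2.04
vertex 1.45 0.7 3.461
endloop
endfacet
facet normal 0.000 -0.184 -0.983
outer loop
vertex 1.029 -0.567 2.04
vertex 1.45 0.4 1.859
vertex 2.091 -0.442 2.017
endloop
endfacet
facet normal 0.103 -0.757 0.645
outer loop
vertex 1.029 -0.567 2.04
vertex 2.091 -0.442 2.017
vertex 1.45 0.7 3.461
endloop
endfacet

endsolid


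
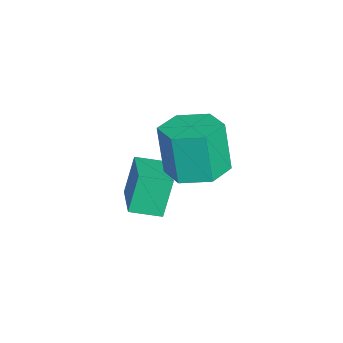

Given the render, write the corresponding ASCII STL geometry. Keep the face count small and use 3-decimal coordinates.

solid 
facet normal -0.952 -0.131 -0.277
outer loop
vertex -4.237 -1.167 -0.794
vertex -4.305 -0.112 -1.058
vertex -3.8 -1.479 -2.151
endloop
endfacet
facet normal 0.062 -0.968 0.243
outer loop
vertex -2.115 -1.248 -1.662
vertex -4.237 -1.167 -0.794
vertex -3.8 -1.479 -2.151
endloop
endfacet
facet normal -0.952 -0.131 -0.276
outer loop
vertex -3.8 -1.479 -2.151
vertex -4.305 -0.112 -1.058
vertex -3.868 -0.424 -2.416
endloop
endfacet
facet normal 0.299 -0.214 -0.930
outer loop
vertex -3.868 -0.424 -2.416
vertex -2.115 -1.248 -1.662
vertex -3.8 -1.479 -2.151
endloop
endfacet
facet normal -0.299 0.213 0.930
outer loop
vertex -4.237 -1.167 -0.794
vertex -2.62 0.119 -0.569
vertex -4.305 -0.112 -1.058
endloop
endfacet
facet normal 0.062 -0.968 0.242
outer loop
vertex -2.552 -0.936 -0.304
vertex -4.237 -1.167 -0.794
vertex -2.115 -1.248 -1.662
endloop
endfacet
facet normal -0.300 0.214 0.930
outer loop
vertex -2.552 -0.936 -0.304
vertex -2.62 0.119 -0.569
vertex -4.237 -1.167 -0.794
endloop
endfacet
facet normal -0.062 0.968 -0.242
outer loop
vertex -4.305 -0.112 -1.058
vertex -2.62 0.119 -0.569
vertex -3.868 -0.424 -2.416
endloop
endfacet
facet normal 0.300 -0.213 -0.930
outer loop
vertex -2.183 -0.193 -1.926
vertex -2.115 -1.248 -1.662
vertex -3.868 -0.424 -2.416
endloop
endfacet
facet normal -0.062 0.968 -0.243
outer loop
vertex -3.868 -0.424 -2.416
vertex -2.62 0.119 -0.569
vertex -2.183 -0.193 -1.926
endloop
endfacet
facet normal 0.952 0.131 0.276
outer loop
vertex -2.183 -0.193 -1.926
vertex -2.552 -0.936 -0.304
vertex -2.115 -1.248 -1.662
endloop
endfacet
facet normal 0.952 0.131 0.277
outer loop
vertex -2.62 0.119 -0.569
vertex -2.552 -0.936 -0.304
vertex -2.183 -0.193 -1.926
endloop
endfacet
facet normal 0.164 0.121 -0.979
outer loop
vertex -0.935 0.316 0.759
vertex -1.783 0.859 0.684
vertex -0.907 1.318 0.888
endloop
endfacet
facet normal 0.986 -0.048 0.159
outer loop
vertex -0.935 0.316 0.759
vertex -0.907 1.318 0.888
vertex -1.228 0.098 2.511
endloop
endfacet
facet normal 0.986 -0.048 0.159
outer loop
vertex -1.228 0.098 2.511
vertex -0.907 1.318 0.888
vertex -1.2 1.1 2.64
endloop
endfacet
facet normal -0.164 -0.121 0.979
outer loop
vertex -1.228 0.098 2.511
vertex -1.2 1.1 2.64
vertex -2.077 0.641 2.436
endloop
endfacet
facet normal 0.164 0.122 -0.979
outer loop
vertex -0.907 1.318 0.888
vertex -1.783 0.859 0.684
vertex -1.755 1.86 0.813
endloop
endfacet
facet normal 0.517 0.835 0.190
outer loop
vertex -0.907 1.318 0.888
vertex -1.755 1.86 0.813
vertex -1.2 1.1 2.64
endloop
endfacet
facet normal 0.516 0.835 0.191
outer loop
vertex -1.2 1.1 2.64
vertex -1.755 1.86 0.813
vertex -2.049 1.642 2.565
endloop
endfacet
facet normal -0.164 -0.122 0.979
outer loop
vertex -1.2 1.1 2.64
vertex -2.049 1.642 2.565
vertex -2.077 0.641 2.436
endloop
endfacet
facet normal 0.164 0.122 -0.979
outer loop
vertex -1.755 1.86 0.813
vertex -1.783 0.859 0.684
vertex -2.632 1.402 0.609
endloop
endfacet
facet normal -0.468 0.883 0.031
outer loop
vertex -1.755 1.86 0.813
vertex -2.632 1.402 0.609
vertex -2.049 1.642 2.565
endloop
endfacet
facet normal -0.469 0.883 0.031
outer loop
vertex -2.049 1.642 2.565
vertex -2.632 1.402 0.609
vertex -2.925 1.184 2.361
endloop
endfacet
facet normal -0.164 -0.122 0.979
outer loop
vertex -2.049 1.642 2.565
vertex -2.925 1.184 2.361
vertex -2.077 0.641 2.436
endloop
endfacet
facet normal 0.164 0.121 -0.979
outer loop
vertex -2.632 1.402 0.609
vertex -1.783 0.859 0.684
vertex -2.66 0.4 0.48
endloop
endfacet
facet normal -0.986 0.048 -0.159
outer loop
vertex -2.632 1.402 0.609
vertex -2.66 0.4 0.48
vertex -2.925 1.184 2.361
endloop
endfacet
facet normal -0.986 0.048 -0.159
outer loop
vertex -2.925 1.184 2.361
vertex -2.66 0.4 0.48
vertex -2.953 0.182 2.232
endloop
endfacet
facet normal -0.164 -0.121 0.979
outer loop
vertex -2.925 1.184 2.361
vertex -2.953 0.182 2.232
vertex -2.077 0.641 2.436
endloop
endfacet
facet normal 0.164 0.122 -0.979
outer loop
vertex -2.66 0.4 0.48
vertex -1.783 0.859 0.684
vertex -1.811 -0.142 0.555
endloop
endfacet
facet normal -0.516 -0.835 -0.190
outer loop
vertex -2.66 0.4 0.48
vertex -1.811 -0.142 0.555
vertex -2.953 0.182 2.232
endloop
endfacet
facet normal -0.517 -0.835 -0.191
outer loop
vertex -2.953 0.182 2.232
vertex -1.811 -0.142 0.555
vertex -2.105 -0.36 2.307
endloop
endfacet
facet normal -0.164 -0.122 0.979
outer loop
vertex -2.953 0.182 2.232
vertex -2.105 -0.36 2.307
vertex -2.077 0.641 2.436
endloop
endfacet
facet normal 0.164 0.122 -0.979
outer loop
vertex -1.811 -0.142 0.555
vertex -1.783 0.859 0.684
vertex -0.935 0.316 0.759
endloop
endfacet
facet normal 0.469 -0.883 -0.031
outer loop
vertex -1.811 -0.142 0.555
vertex -0.935 0.316 0.759
vertex -2.105 -0.36 2.307
endloop
endfacet
facet normal 0.468 -0.883 -0.032
outer loop
vertex -2.105 -0.36 2.307
vertex -0.935 0.316 0.759
vertex -1.228 0.098 2.511
endloop
endfacet
facet normal -0.164 -0.122 0.979
outer loop
vertex -2.105 -0.36 2.307
vertex -1.228 0.098 2.511
vertex -2.077 0.641 2.436
endloop
endfacet

endsolid
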